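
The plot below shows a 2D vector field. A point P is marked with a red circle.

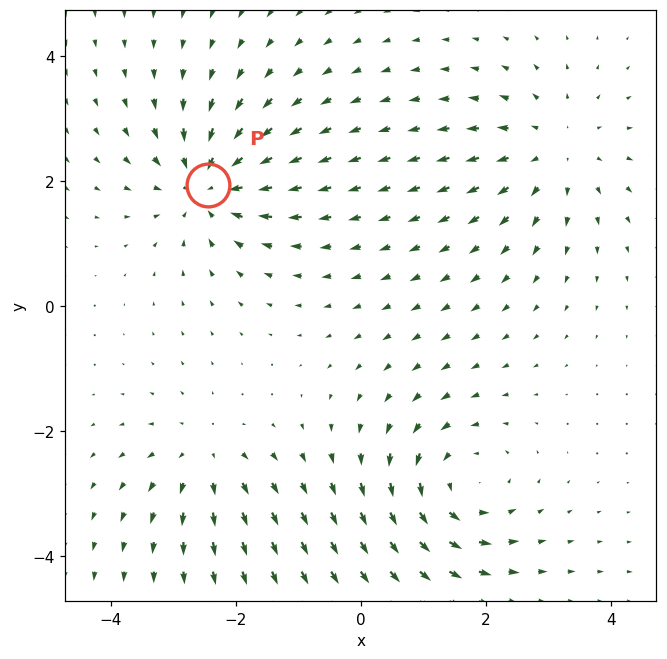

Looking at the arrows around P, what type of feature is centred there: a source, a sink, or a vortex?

At P (-2.5, 1.9) the arrows converge inward. Divergence about -6, curl ≈0 — negative divergence with near-zero curl is a sink.

sink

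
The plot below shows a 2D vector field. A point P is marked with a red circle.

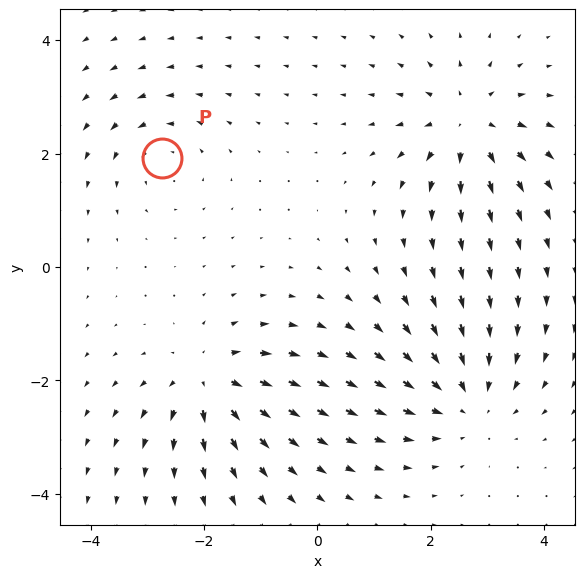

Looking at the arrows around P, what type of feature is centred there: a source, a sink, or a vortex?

vortex

At P (-2.7, 1.9) the arrows circulate counterclockwise. Divergence ≈0, curl about +3 — near-zero divergence with nonzero curl is a vortex.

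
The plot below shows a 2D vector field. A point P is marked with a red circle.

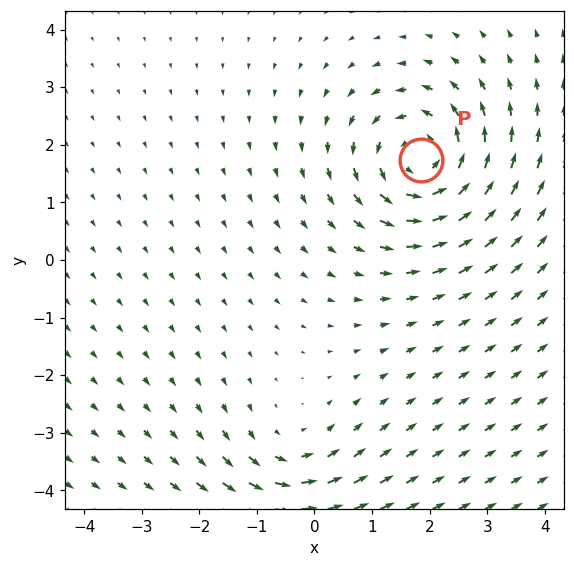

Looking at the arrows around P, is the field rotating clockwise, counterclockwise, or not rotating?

counterclockwise

Near P at (1.8, 1.7) the arrows circulate counterclockwise. The curl (z-component) there is about +5; positive curl means counterclockwise rotation.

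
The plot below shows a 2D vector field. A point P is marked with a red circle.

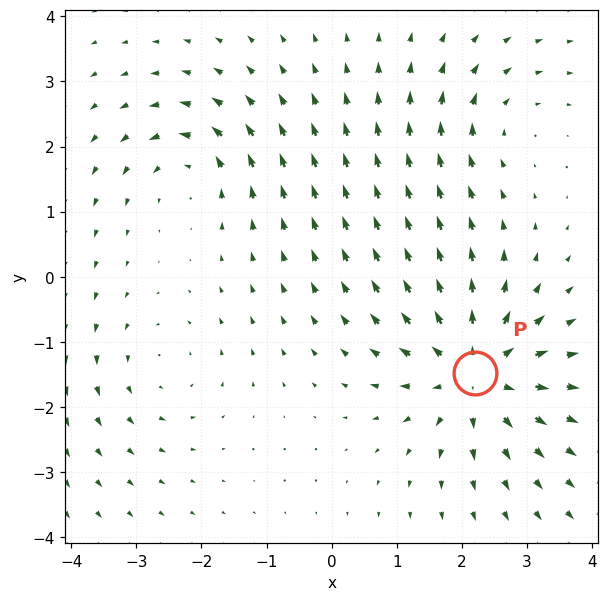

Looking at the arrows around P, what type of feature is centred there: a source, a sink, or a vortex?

source

At P (2.2, -1.5) the arrows spread outward. Divergence about +5, curl ≈0 — positive divergence with near-zero curl is a source.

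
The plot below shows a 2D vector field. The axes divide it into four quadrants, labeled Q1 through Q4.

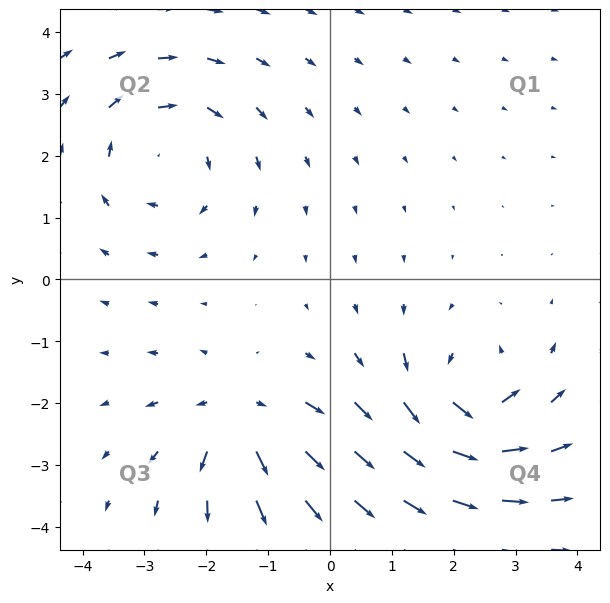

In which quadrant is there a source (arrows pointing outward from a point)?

Q3

The source sits at approximately (-1.5, -2.3), which lies in quadrant Q3. The divergence there is about +5, positive as expected for a source.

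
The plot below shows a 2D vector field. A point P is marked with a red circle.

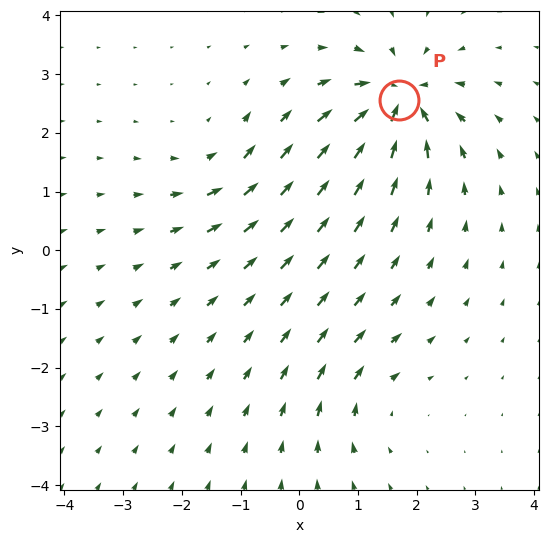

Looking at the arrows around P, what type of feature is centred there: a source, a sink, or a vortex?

At P (1.7, 2.6) the arrows converge inward. Divergence about -7, curl ≈0 — negative divergence with near-zero curl is a sink.

sink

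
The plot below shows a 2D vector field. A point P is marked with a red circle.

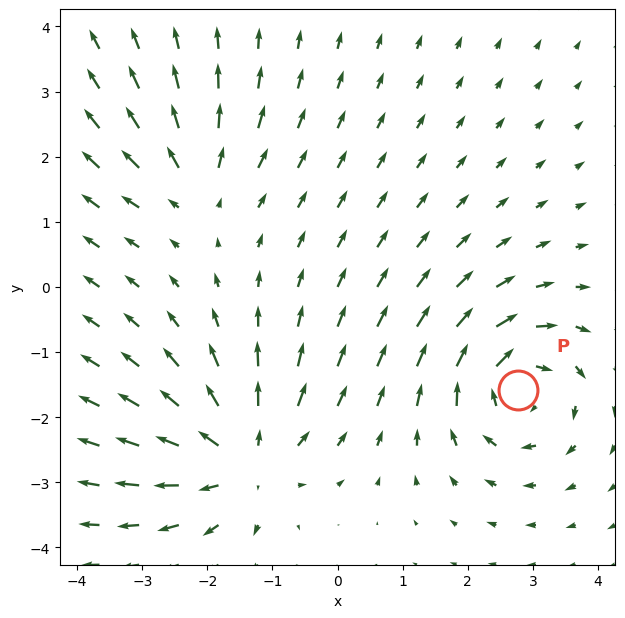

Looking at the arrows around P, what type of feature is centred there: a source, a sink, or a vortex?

At P (2.8, -1.6) the arrows circulate clockwise. Divergence ≈0, curl about -6 — near-zero divergence with nonzero curl is a vortex.

vortex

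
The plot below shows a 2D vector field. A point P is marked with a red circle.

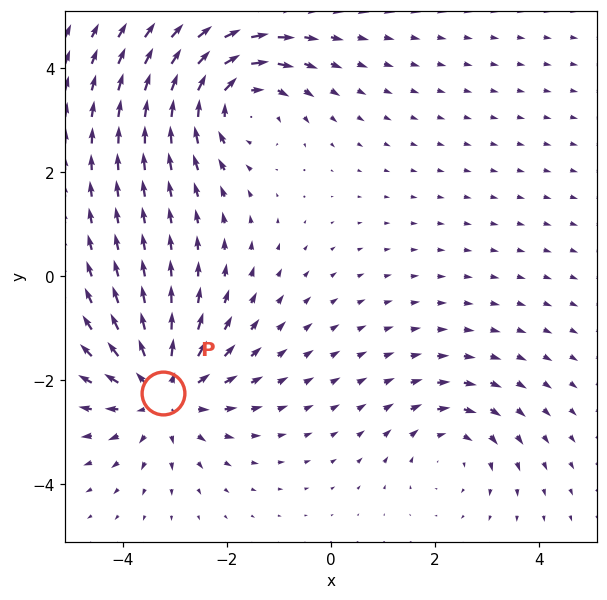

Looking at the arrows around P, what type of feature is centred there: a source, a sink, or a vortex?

At P (-3.2, -2.2) the arrows spread outward. Divergence about +4, curl ≈0 — positive divergence with near-zero curl is a source.

source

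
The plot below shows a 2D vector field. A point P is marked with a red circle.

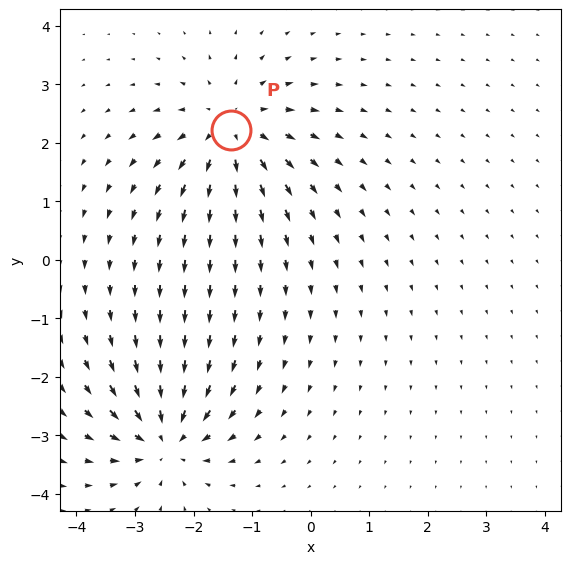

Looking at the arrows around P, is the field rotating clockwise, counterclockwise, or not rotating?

not rotating

Near P at (-1.4, 2.2) the arrows show no circulation. The curl there is ≈0.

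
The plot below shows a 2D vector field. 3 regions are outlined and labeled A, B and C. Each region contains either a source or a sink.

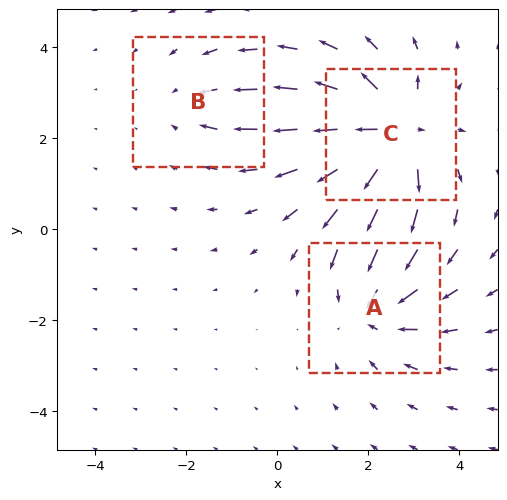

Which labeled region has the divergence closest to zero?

Divergence at each region's feature centre — A: about -3, B: about -2, C: about +5. Region B is closest to zero.

B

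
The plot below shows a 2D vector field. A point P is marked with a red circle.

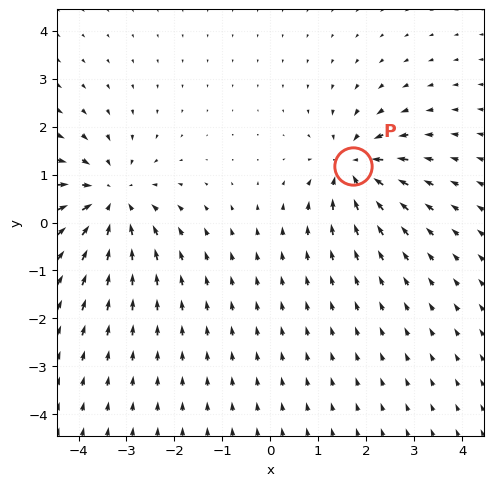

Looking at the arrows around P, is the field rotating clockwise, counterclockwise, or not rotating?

not rotating

Near P at (1.7, 1.2) the arrows show no circulation. The curl there is ≈0.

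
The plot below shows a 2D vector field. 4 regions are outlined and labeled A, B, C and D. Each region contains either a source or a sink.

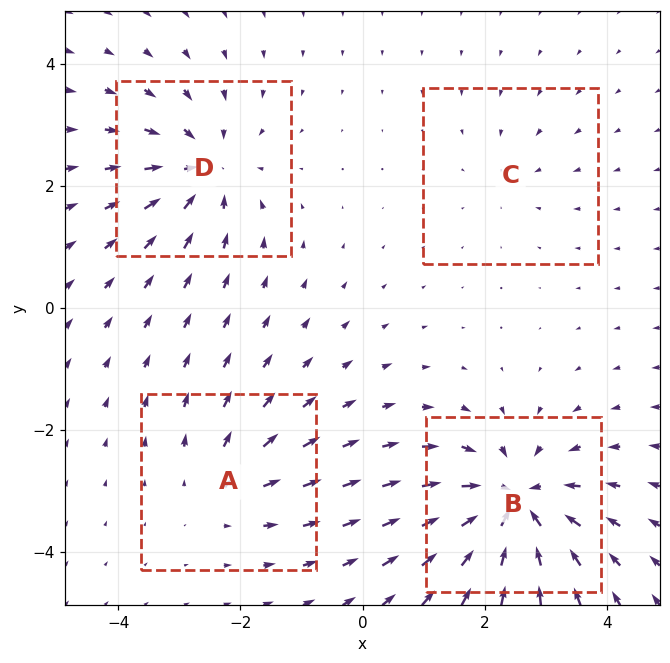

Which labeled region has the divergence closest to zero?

C

Divergence at each region's feature centre — A: about +4, B: about -8, C: about -2, D: about -5. Region C is closest to zero.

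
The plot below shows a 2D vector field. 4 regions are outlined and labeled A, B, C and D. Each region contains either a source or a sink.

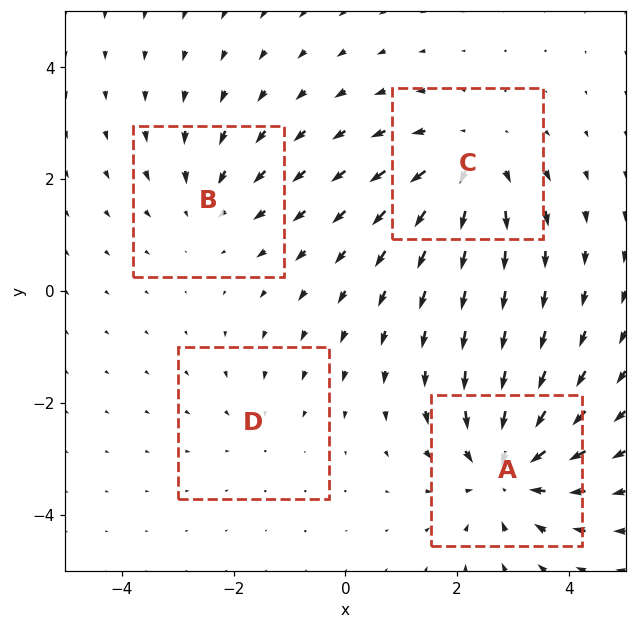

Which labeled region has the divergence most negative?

Divergence at each region's feature centre — A: about -6, B: about -3, C: about +5, D: about -2. Region A is most negative.

A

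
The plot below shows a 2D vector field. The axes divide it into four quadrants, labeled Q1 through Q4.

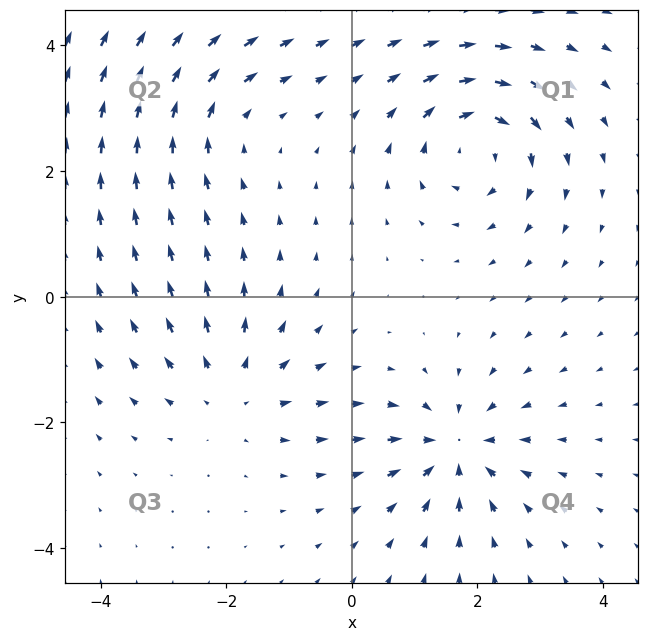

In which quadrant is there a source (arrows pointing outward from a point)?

The source sits at approximately (-1.9, -1.5), which lies in quadrant Q3. The divergence there is about +4, positive as expected for a source.

Q3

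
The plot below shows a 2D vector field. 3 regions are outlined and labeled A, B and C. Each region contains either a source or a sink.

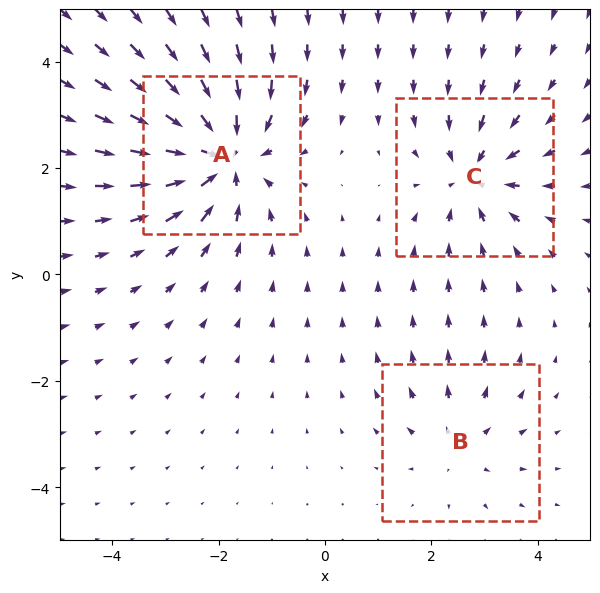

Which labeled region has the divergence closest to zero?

B

Divergence at each region's feature centre — A: about -5, B: about +2, C: about -3. Region B is closest to zero.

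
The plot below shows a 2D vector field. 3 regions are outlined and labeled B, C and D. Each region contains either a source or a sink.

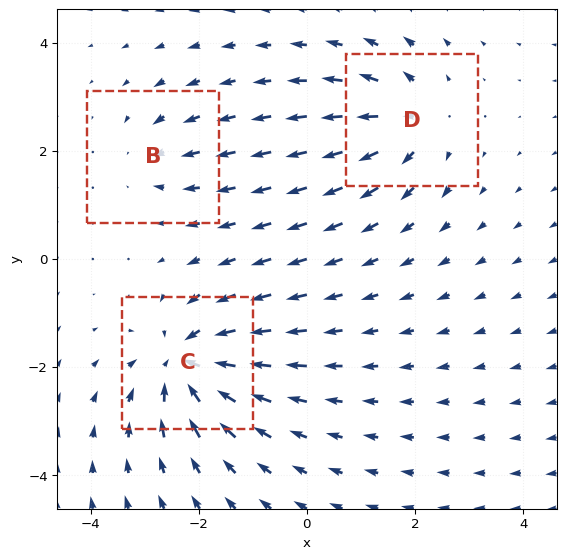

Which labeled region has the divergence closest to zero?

Divergence at each region's feature centre — B: about -2, C: about -5, D: about +4. Region B is closest to zero.

B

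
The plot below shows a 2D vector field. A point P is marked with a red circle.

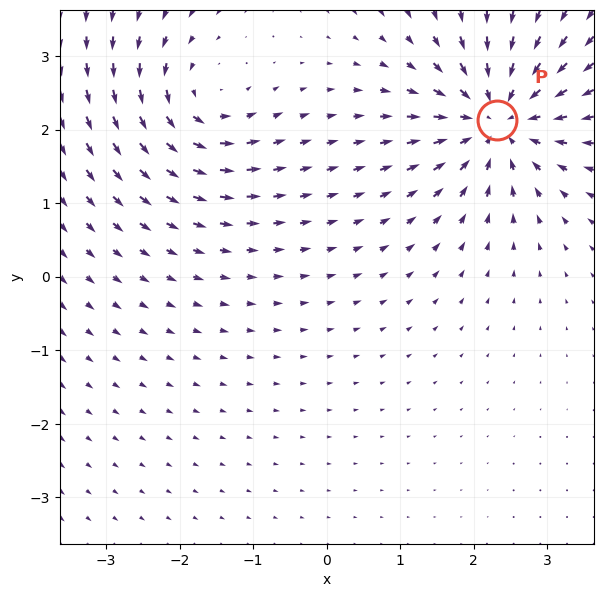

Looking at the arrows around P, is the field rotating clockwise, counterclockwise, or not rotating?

Near P at (2.3, 2.1) the arrows show no circulation. The curl there is ≈0.

not rotating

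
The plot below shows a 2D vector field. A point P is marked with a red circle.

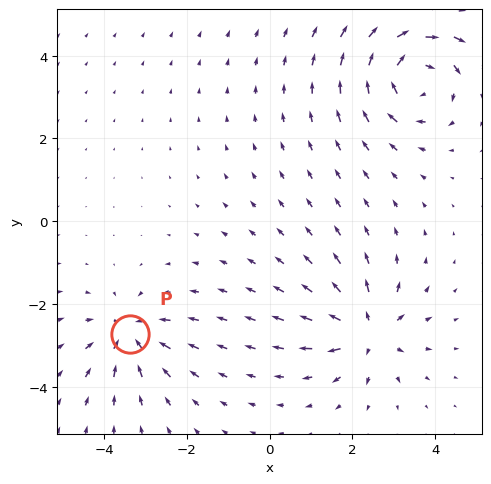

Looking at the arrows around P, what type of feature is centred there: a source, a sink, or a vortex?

sink

At P (-3.4, -2.7) the arrows converge inward. Divergence about -4, curl ≈0 — negative divergence with near-zero curl is a sink.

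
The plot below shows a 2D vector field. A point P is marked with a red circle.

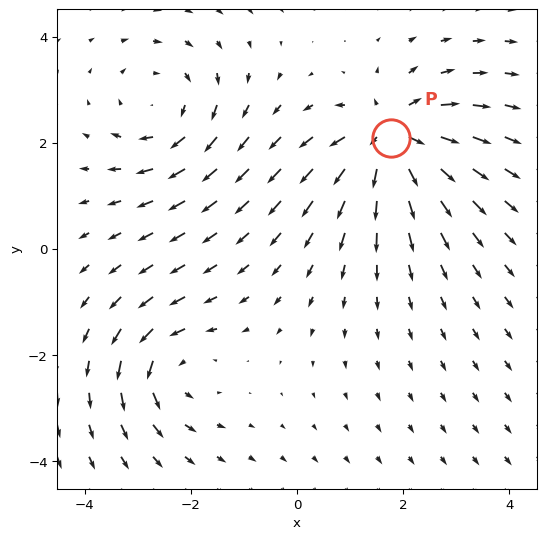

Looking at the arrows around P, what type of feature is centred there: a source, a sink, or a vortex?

source

At P (1.8, 2.1) the arrows spread outward. Divergence about +7, curl ≈0 — positive divergence with near-zero curl is a source.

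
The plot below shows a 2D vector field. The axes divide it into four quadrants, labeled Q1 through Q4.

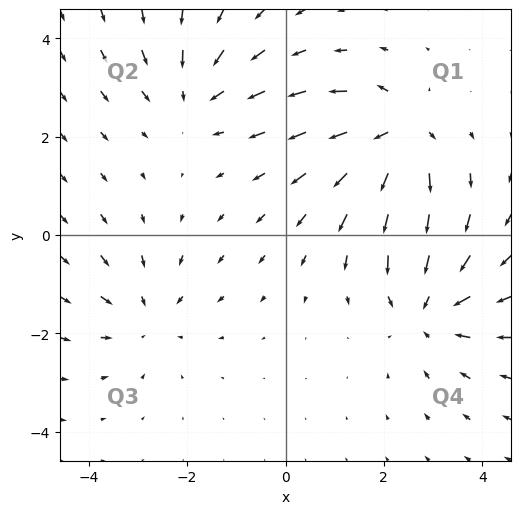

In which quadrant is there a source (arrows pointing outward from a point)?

Q1

The source sits at approximately (2.3, 2.0), which lies in quadrant Q1. The divergence there is about +6, positive as expected for a source.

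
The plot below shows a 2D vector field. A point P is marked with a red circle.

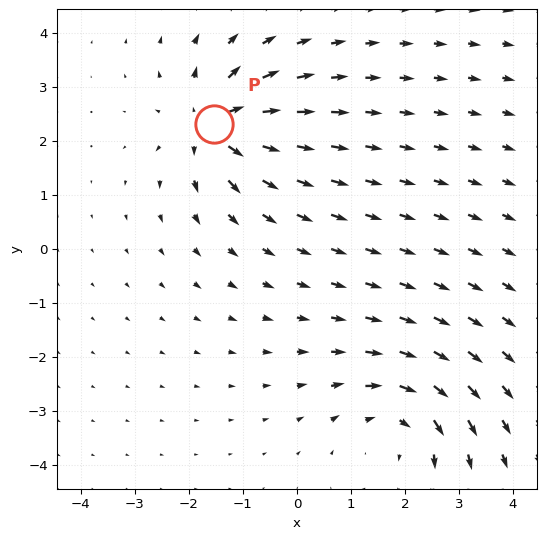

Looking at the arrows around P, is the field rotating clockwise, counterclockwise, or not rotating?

Near P at (-1.5, 2.3) the arrows show no circulation. The curl there is ≈0.

not rotating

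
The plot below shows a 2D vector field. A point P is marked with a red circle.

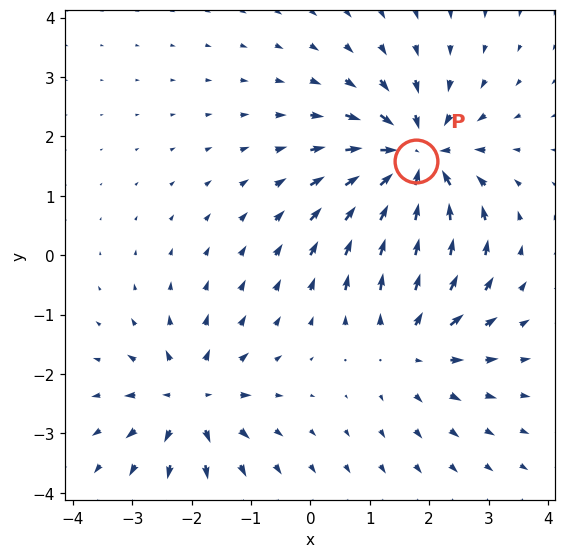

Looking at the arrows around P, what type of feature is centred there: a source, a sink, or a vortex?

sink

At P (1.8, 1.6) the arrows converge inward. Divergence about -5, curl ≈0 — negative divergence with near-zero curl is a sink.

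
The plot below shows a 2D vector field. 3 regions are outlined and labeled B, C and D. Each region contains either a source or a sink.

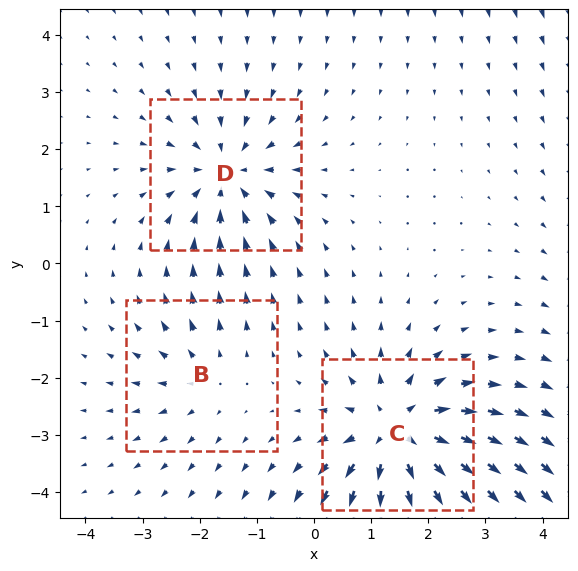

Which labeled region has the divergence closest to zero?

B

Divergence at each region's feature centre — B: about +2, C: about +5, D: about -4. Region B is closest to zero.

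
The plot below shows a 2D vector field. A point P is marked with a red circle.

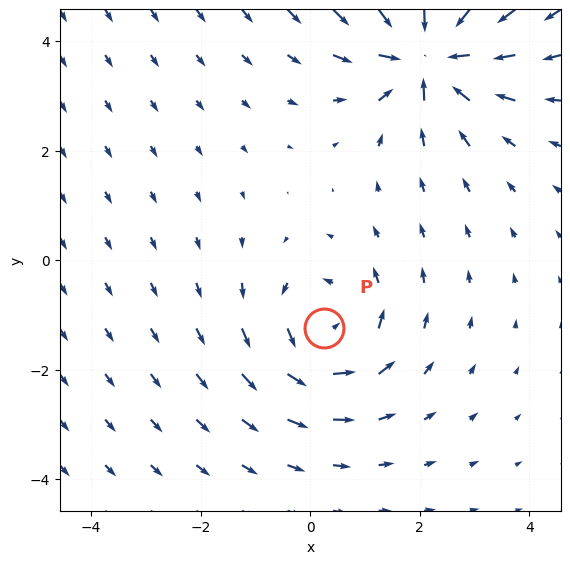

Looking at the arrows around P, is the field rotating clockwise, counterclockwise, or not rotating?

counterclockwise

Near P at (0.3, -1.2) the arrows circulate counterclockwise. The curl (z-component) there is about +3; positive curl means counterclockwise rotation.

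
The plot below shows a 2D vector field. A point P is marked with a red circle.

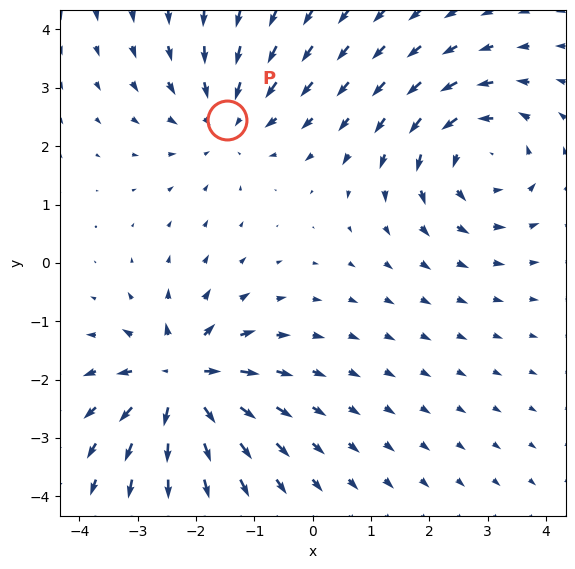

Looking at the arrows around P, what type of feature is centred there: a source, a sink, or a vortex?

At P (-1.5, 2.5) the arrows converge inward. Divergence about -3, curl ≈0 — negative divergence with near-zero curl is a sink.

sink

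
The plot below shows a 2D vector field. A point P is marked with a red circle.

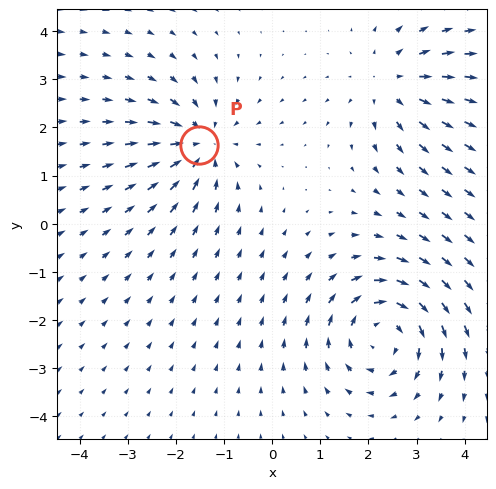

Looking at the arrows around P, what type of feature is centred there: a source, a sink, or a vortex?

sink

At P (-1.5, 1.6) the arrows converge inward. Divergence about -4, curl ≈0 — negative divergence with near-zero curl is a sink.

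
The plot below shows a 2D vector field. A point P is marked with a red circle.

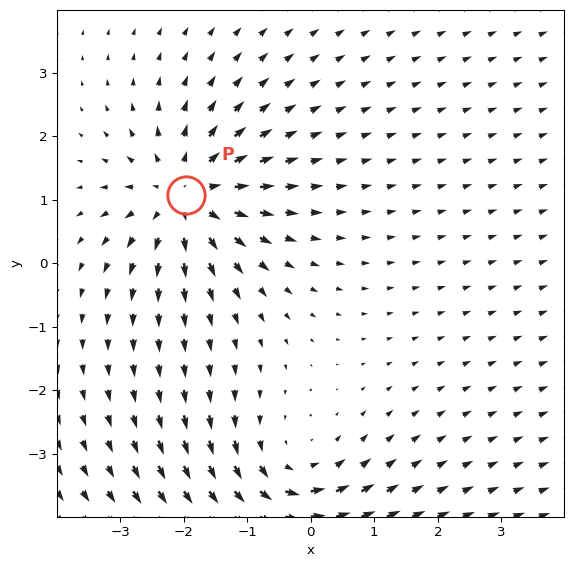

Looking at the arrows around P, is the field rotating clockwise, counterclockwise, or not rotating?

not rotating

Near P at (-2.0, 1.1) the arrows show no circulation. The curl there is ≈0.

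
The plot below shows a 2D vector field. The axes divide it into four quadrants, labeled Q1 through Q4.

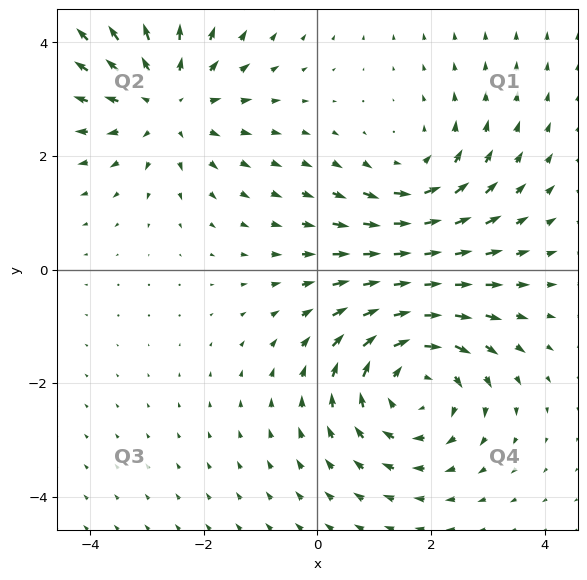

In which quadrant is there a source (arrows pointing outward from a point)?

Q2

The source sits at approximately (-2.7, 3.0), which lies in quadrant Q2. The divergence there is about +3, positive as expected for a source.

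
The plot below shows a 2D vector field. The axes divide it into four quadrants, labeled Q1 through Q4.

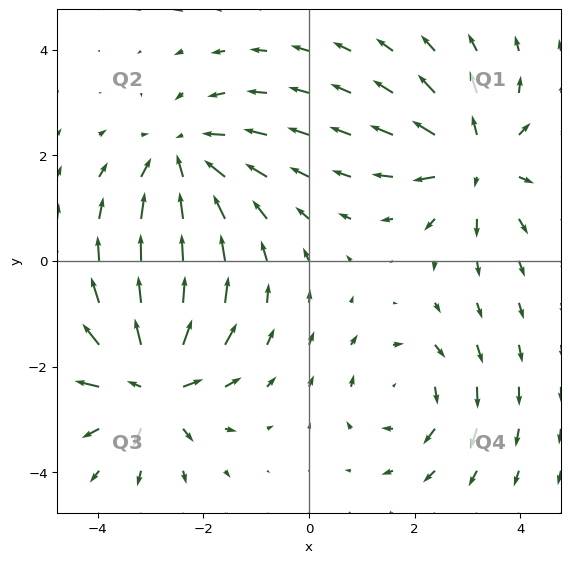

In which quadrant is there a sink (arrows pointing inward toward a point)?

The sink sits at approximately (-2.4, 1.9), which lies in quadrant Q2. The divergence there is about -4, negative as expected for a sink.

Q2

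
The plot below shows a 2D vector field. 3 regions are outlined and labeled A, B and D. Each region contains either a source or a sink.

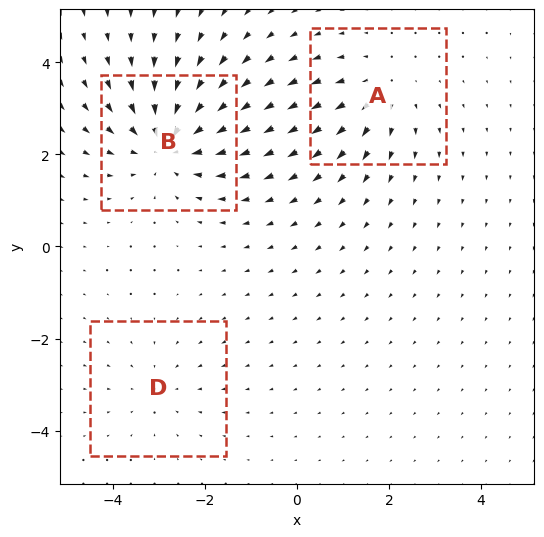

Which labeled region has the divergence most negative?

B

Divergence at each region's feature centre — A: about +3, B: about -4, D: about -2. Region B is most negative.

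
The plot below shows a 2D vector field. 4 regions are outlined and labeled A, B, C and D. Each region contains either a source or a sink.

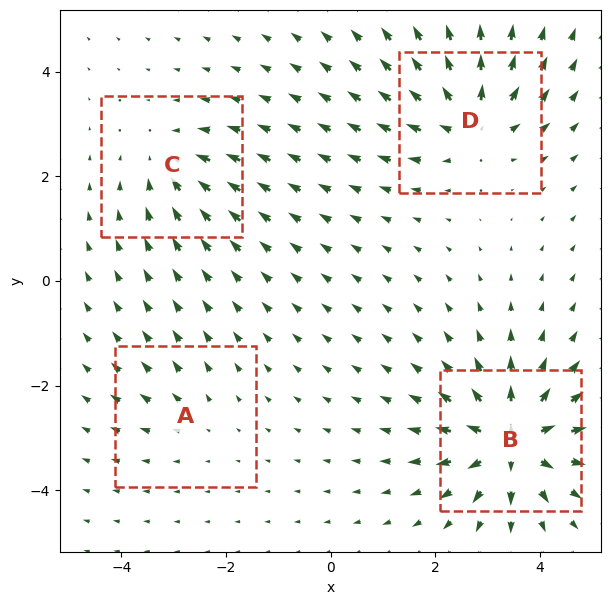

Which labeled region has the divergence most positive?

B

Divergence at each region's feature centre — A: about +2, B: about +8, C: about -4, D: about +6. Region B is most positive.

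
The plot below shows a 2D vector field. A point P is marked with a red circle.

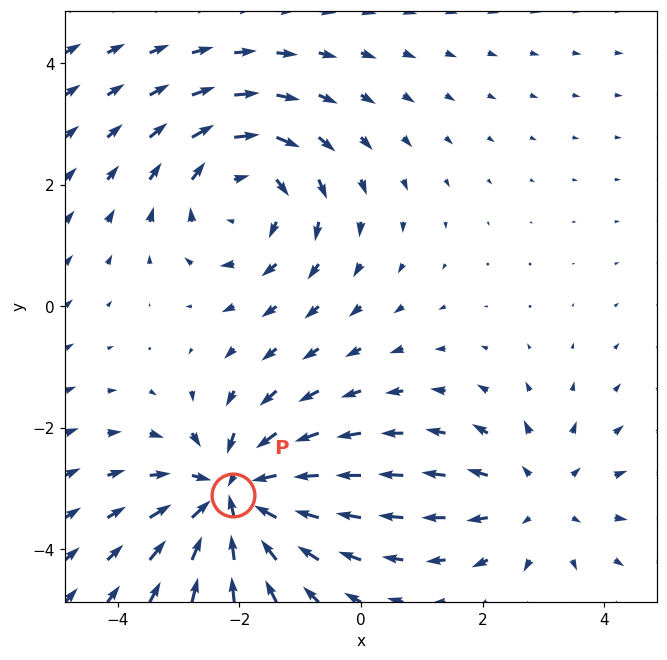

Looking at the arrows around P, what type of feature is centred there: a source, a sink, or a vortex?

At P (-2.1, -3.1) the arrows converge inward. Divergence about -5, curl ≈0 — negative divergence with near-zero curl is a sink.

sink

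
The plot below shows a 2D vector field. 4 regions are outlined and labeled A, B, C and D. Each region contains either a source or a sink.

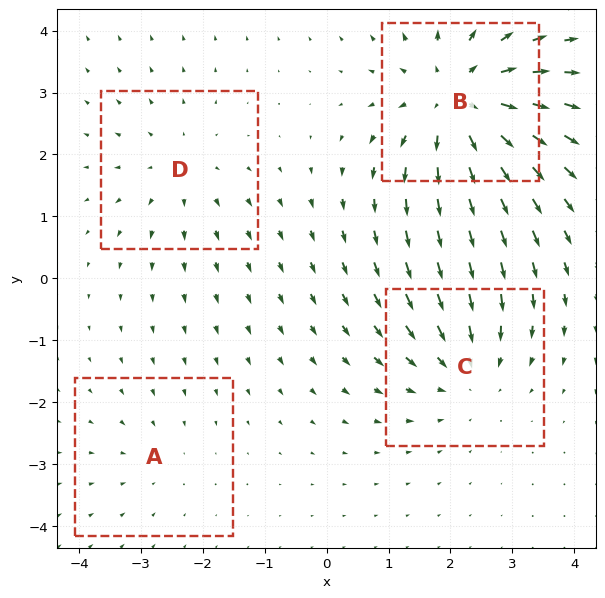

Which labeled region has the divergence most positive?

Divergence at each region's feature centre — A: about -2, B: about +6, C: about -4, D: about +3. Region B is most positive.

B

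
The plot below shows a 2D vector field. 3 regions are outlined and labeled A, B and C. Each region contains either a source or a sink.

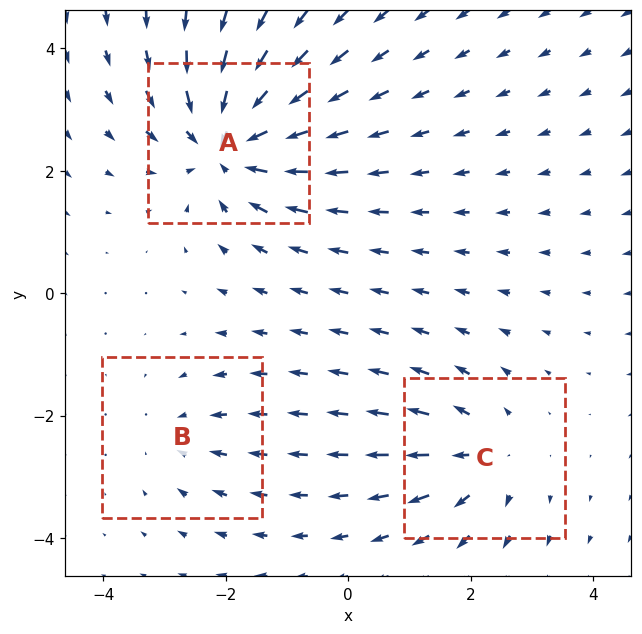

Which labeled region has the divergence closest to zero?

Divergence at each region's feature centre — A: about -5, B: about -2, C: about +3. Region B is closest to zero.

B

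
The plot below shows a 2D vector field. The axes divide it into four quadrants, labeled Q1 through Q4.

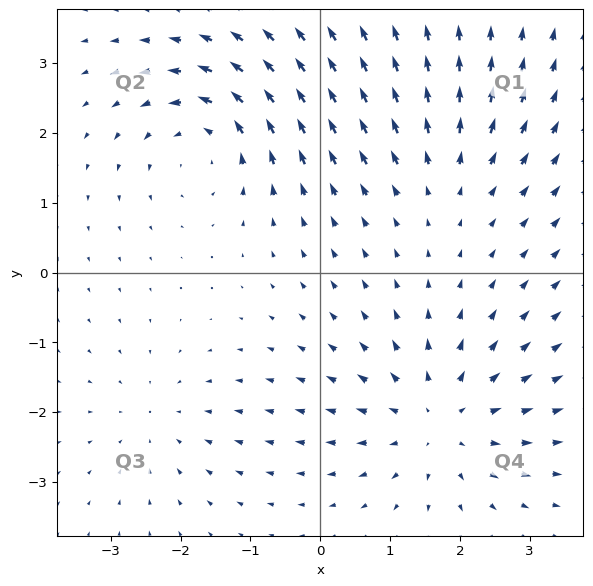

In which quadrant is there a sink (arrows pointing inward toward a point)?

The sink sits at approximately (-2.3, -2.1), which lies in quadrant Q3. The divergence there is about -2, negative as expected for a sink.

Q3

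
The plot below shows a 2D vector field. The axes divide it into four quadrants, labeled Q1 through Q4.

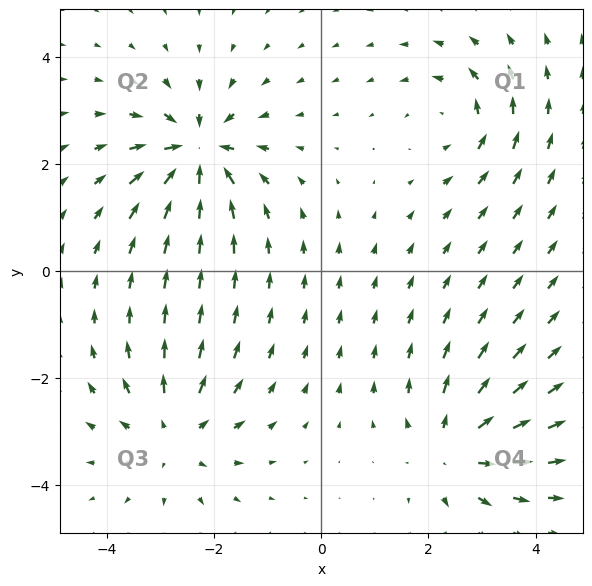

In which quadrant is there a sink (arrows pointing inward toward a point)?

Q2

The sink sits at approximately (-2.3, 2.2), which lies in quadrant Q2. The divergence there is about -7, negative as expected for a sink.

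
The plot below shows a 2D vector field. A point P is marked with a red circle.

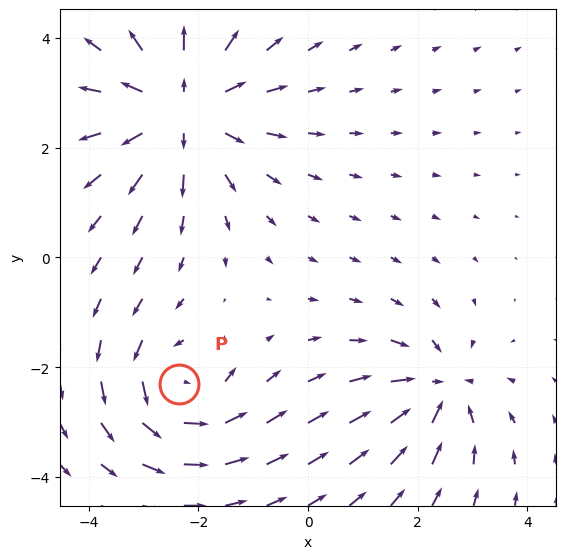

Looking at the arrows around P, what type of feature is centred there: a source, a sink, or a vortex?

vortex

At P (-2.3, -2.3) the arrows circulate counterclockwise. Divergence ≈0, curl about +4 — near-zero divergence with nonzero curl is a vortex.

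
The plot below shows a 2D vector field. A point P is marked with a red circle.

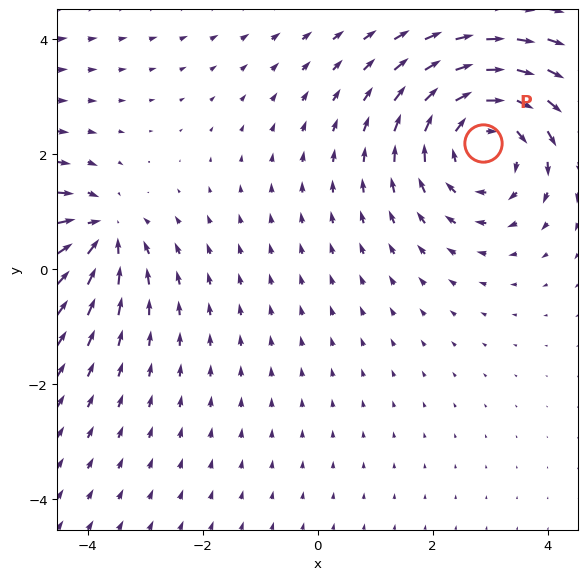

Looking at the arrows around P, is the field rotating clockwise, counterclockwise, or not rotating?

Near P at (2.9, 2.2) the arrows circulate clockwise. The curl (z-component) there is about -4; negative curl means clockwise rotation.

clockwise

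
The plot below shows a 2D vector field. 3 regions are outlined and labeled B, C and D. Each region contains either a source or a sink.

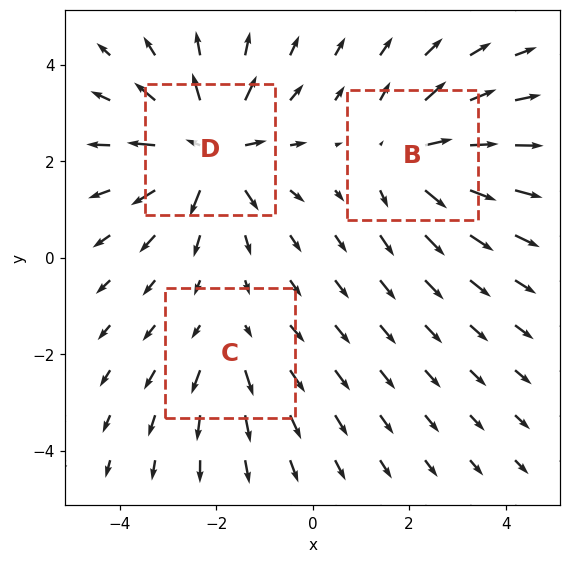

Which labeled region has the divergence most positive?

Divergence at each region's feature centre — B: about +3, C: about +2, D: about +5. Region D is most positive.

D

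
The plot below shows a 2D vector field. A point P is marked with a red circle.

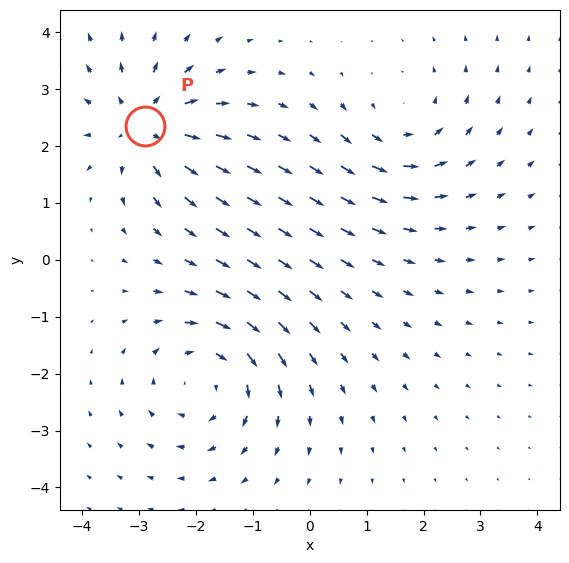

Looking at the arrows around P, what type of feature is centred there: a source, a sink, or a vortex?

source

At P (-2.9, 2.4) the arrows spread outward. Divergence about +5, curl ≈0 — positive divergence with near-zero curl is a source.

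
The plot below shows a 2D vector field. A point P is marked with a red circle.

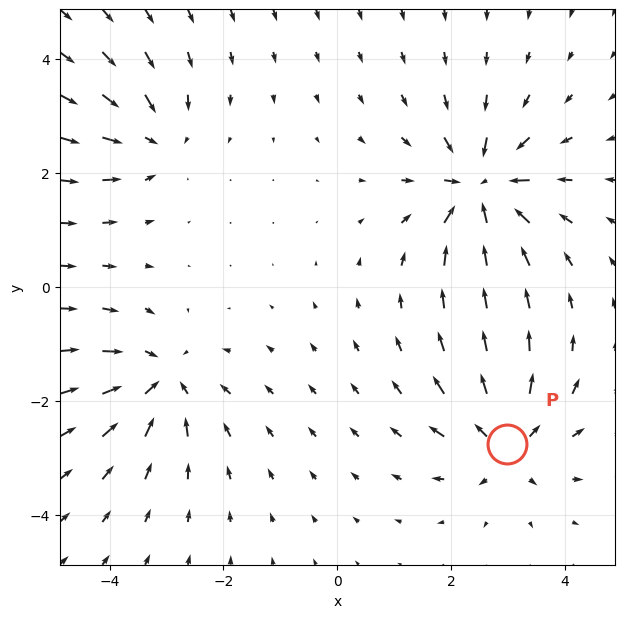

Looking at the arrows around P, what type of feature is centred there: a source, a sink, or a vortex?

source

At P (3.0, -2.8) the arrows spread outward. Divergence about +5, curl ≈0 — positive divergence with near-zero curl is a source.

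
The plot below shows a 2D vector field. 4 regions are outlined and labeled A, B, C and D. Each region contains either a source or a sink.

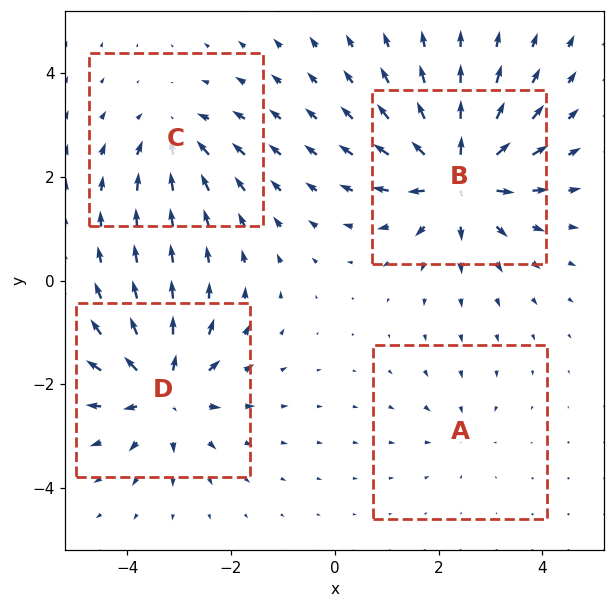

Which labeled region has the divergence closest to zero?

A

Divergence at each region's feature centre — A: about -2, B: about +8, C: about -4, D: about +6. Region A is closest to zero.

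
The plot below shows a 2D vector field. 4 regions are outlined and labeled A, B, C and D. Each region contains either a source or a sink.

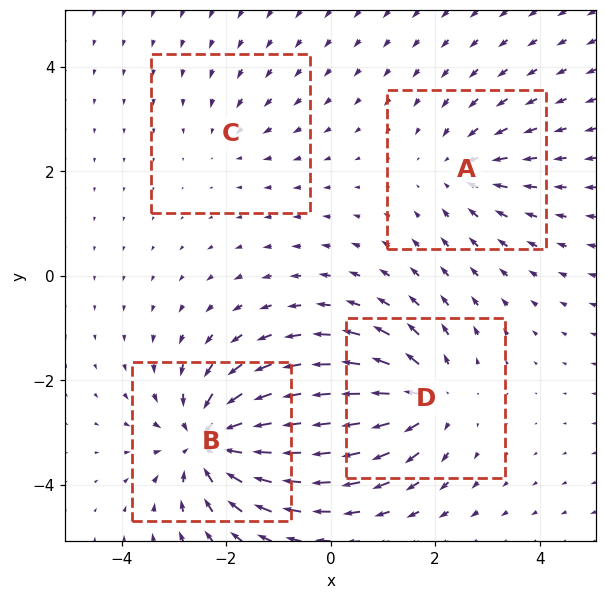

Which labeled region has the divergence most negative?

Divergence at each region's feature centre — A: about -4, B: about -7, C: about -2, D: about +5. Region B is most negative.

B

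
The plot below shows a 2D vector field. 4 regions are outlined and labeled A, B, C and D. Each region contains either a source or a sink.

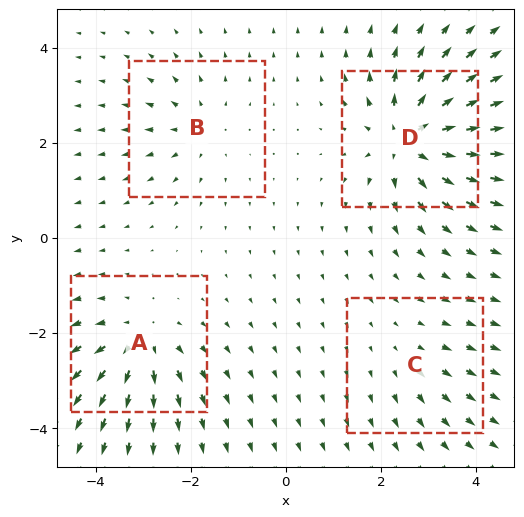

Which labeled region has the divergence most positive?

Divergence at each region's feature centre — A: about +6, B: about +4, C: about +2, D: about +8. Region D is most positive.

D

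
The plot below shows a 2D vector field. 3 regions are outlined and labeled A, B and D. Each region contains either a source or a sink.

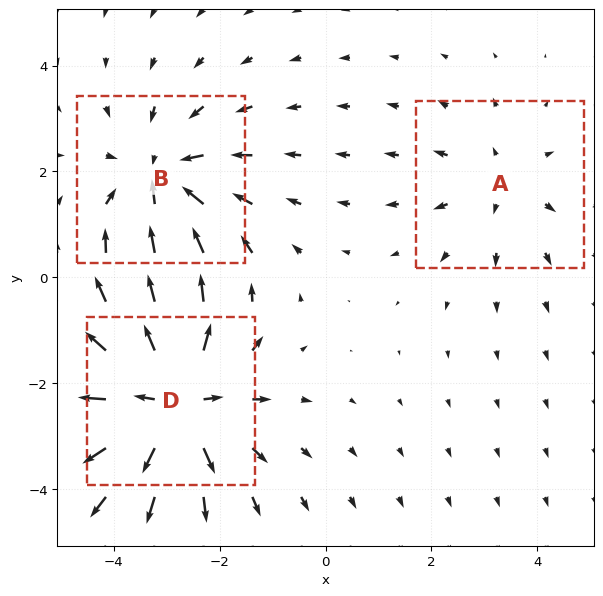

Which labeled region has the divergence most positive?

D

Divergence at each region's feature centre — A: about +2, B: about -3, D: about +4. Region D is most positive.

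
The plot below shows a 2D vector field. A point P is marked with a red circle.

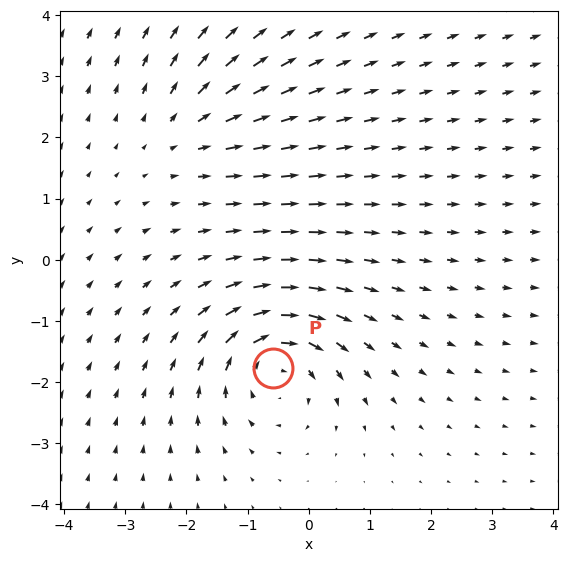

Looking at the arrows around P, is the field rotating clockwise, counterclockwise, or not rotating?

clockwise

Near P at (-0.6, -1.8) the arrows circulate clockwise. The curl (z-component) there is about -5; negative curl means clockwise rotation.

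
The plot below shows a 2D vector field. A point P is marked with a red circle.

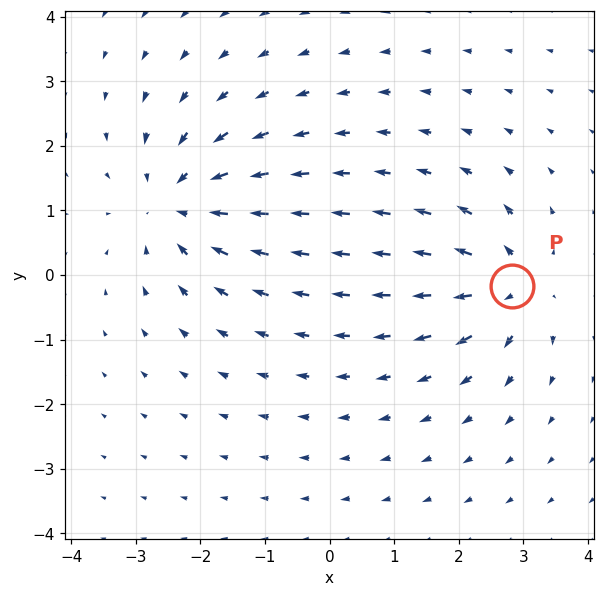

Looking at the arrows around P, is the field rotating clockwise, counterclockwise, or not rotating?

not rotating

Near P at (2.8, -0.2) the arrows show no circulation. The curl there is ≈0.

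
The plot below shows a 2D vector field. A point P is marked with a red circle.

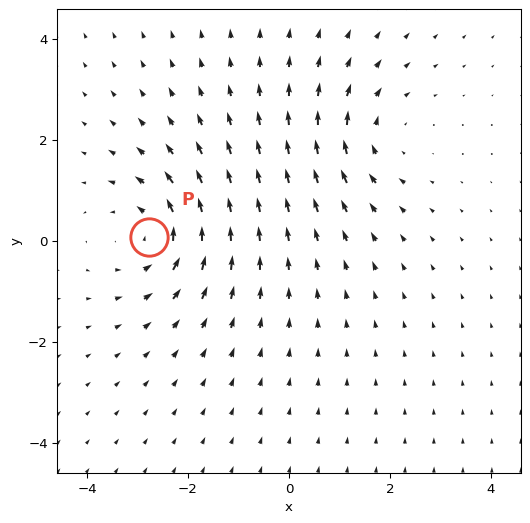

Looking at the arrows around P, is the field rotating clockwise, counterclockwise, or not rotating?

Near P at (-2.8, 0.1) the arrows circulate counterclockwise. The curl (z-component) there is about +4; positive curl means counterclockwise rotation.

counterclockwise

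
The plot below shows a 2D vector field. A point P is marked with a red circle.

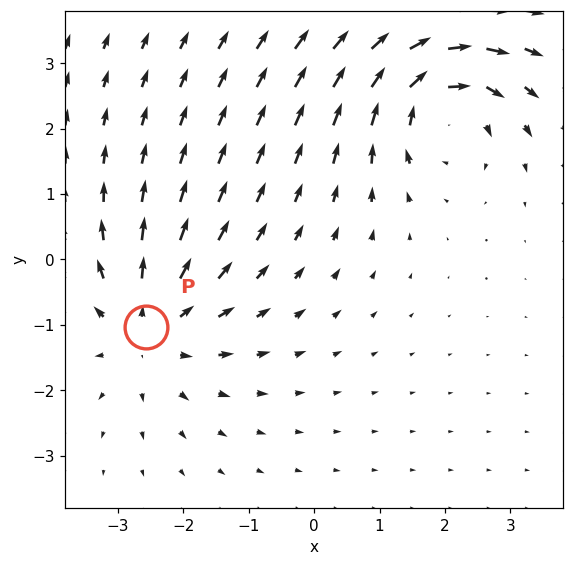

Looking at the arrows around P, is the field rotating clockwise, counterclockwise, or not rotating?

not rotating

Near P at (-2.6, -1.0) the arrows show no circulation. The curl there is ≈0.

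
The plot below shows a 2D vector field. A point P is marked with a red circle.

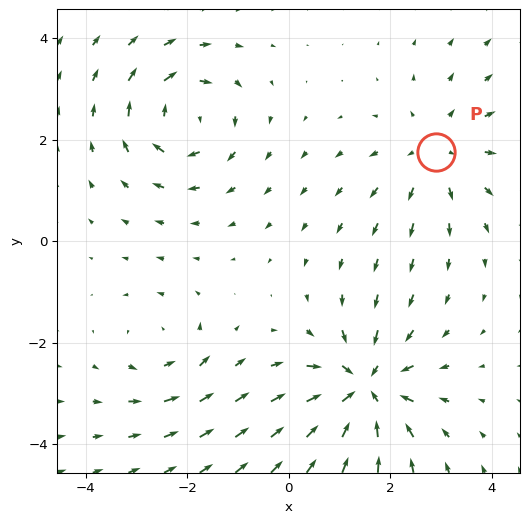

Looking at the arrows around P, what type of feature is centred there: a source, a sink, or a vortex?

source

At P (2.9, 1.8) the arrows spread outward. Divergence about +3, curl ≈0 — positive divergence with near-zero curl is a source.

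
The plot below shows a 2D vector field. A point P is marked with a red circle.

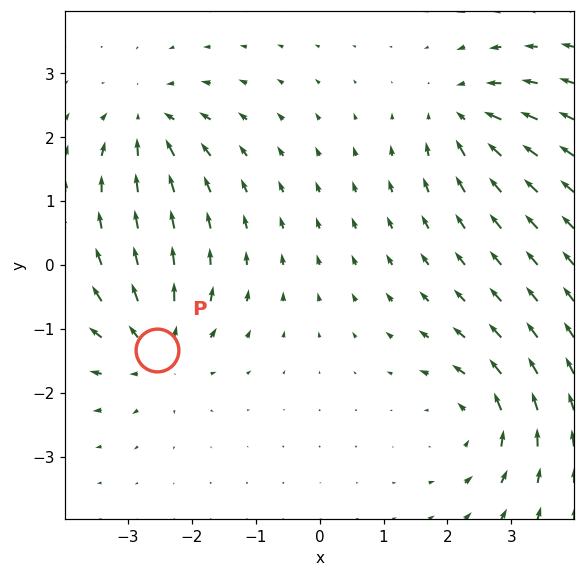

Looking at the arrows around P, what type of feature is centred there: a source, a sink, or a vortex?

At P (-2.6, -1.3) the arrows spread outward. Divergence about +4, curl ≈0 — positive divergence with near-zero curl is a source.

source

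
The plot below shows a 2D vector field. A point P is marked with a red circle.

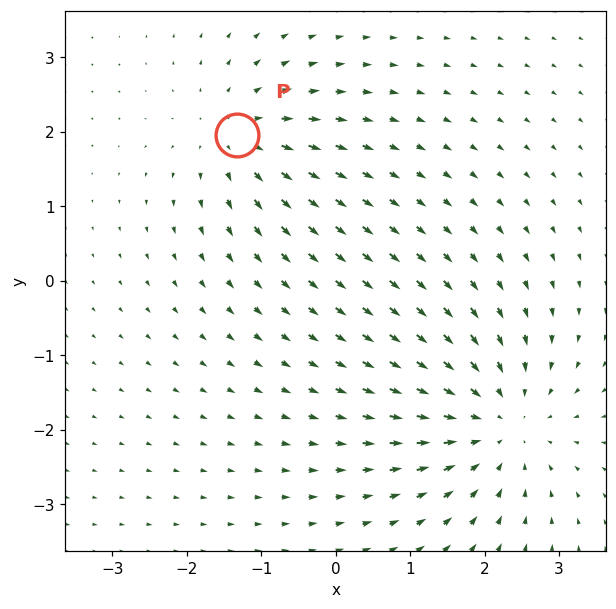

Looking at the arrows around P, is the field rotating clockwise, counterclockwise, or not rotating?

Near P at (-1.3, 2.0) the arrows show no circulation. The curl there is ≈0.

not rotating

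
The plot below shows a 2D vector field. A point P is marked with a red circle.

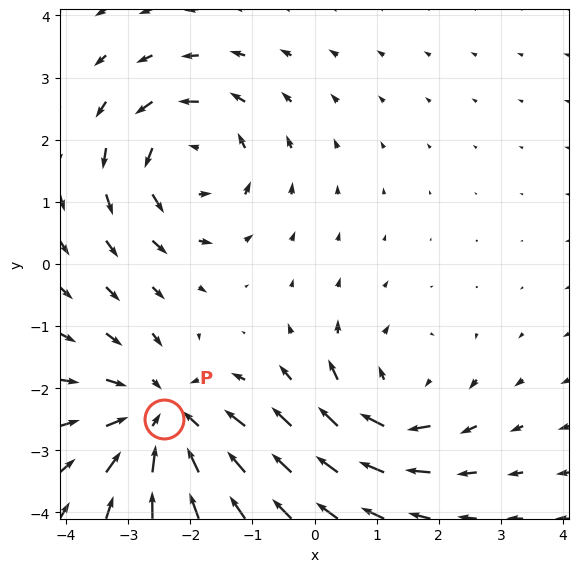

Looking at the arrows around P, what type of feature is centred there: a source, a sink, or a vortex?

At P (-2.4, -2.5) the arrows converge inward. Divergence about -3, curl ≈0 — negative divergence with near-zero curl is a sink.

sink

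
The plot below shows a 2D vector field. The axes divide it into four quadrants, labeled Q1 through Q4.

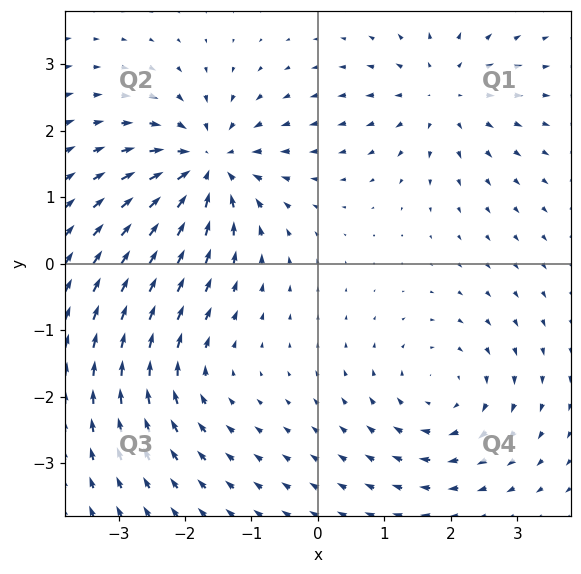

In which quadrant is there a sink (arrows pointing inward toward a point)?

The sink sits at approximately (-1.7, 1.5), which lies in quadrant Q2. The divergence there is about -6, negative as expected for a sink.

Q2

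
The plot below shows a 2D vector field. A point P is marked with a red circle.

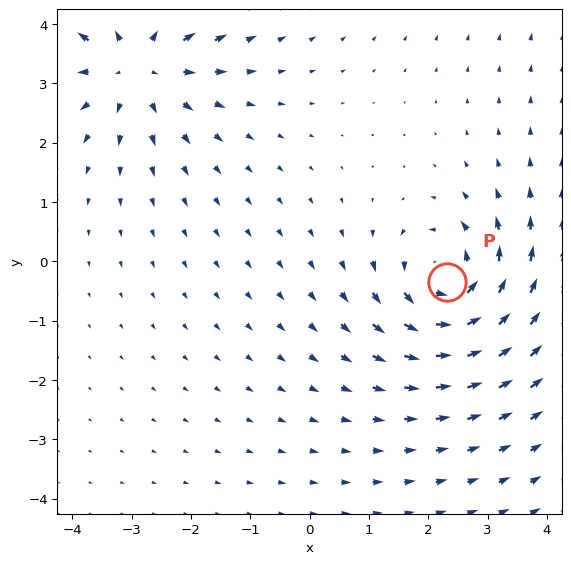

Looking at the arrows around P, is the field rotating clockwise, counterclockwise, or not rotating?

counterclockwise

Near P at (2.3, -0.3) the arrows circulate counterclockwise. The curl (z-component) there is about +5; positive curl means counterclockwise rotation.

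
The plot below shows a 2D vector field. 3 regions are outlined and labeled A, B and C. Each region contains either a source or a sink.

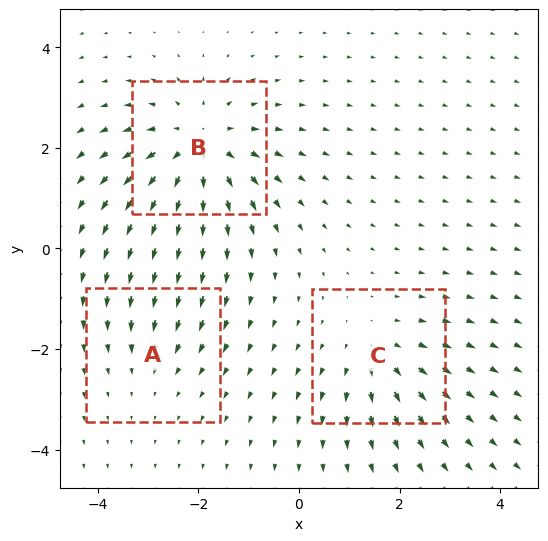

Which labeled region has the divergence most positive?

B

Divergence at each region's feature centre — A: about -2, B: about +5, C: about +3. Region B is most positive.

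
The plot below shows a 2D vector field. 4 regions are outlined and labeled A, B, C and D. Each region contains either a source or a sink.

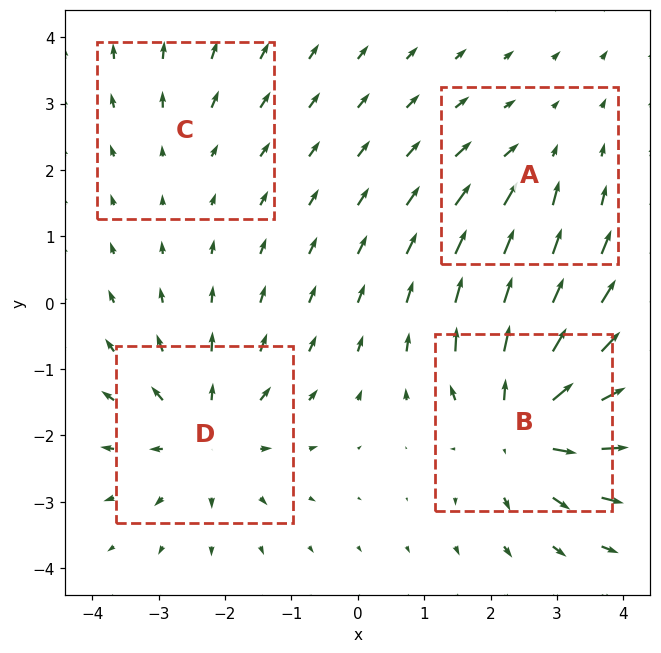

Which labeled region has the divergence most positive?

B

Divergence at each region's feature centre — A: about -3, B: about +7, C: about +2, D: about +5. Region B is most positive.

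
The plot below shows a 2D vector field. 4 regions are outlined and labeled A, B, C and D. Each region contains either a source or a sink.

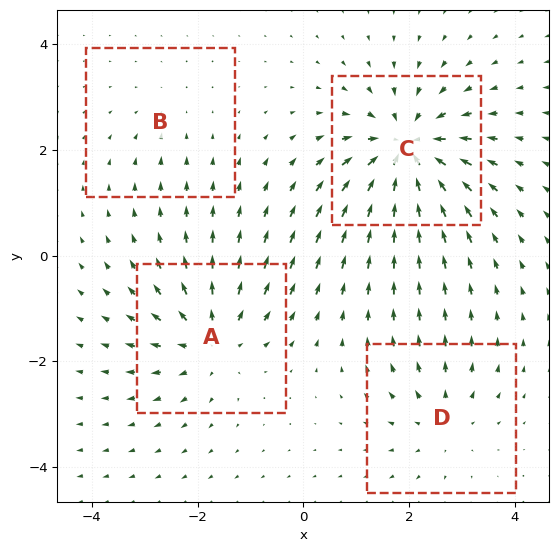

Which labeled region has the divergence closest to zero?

B

Divergence at each region's feature centre — A: about +5, B: about -2, C: about -8, D: about +4. Region B is closest to zero.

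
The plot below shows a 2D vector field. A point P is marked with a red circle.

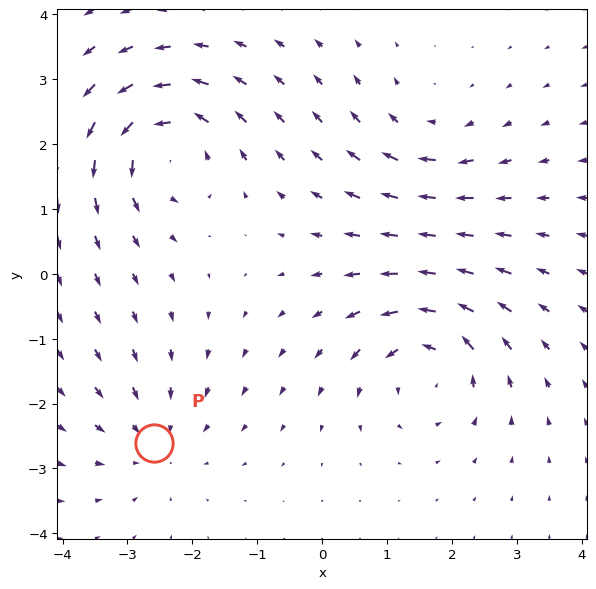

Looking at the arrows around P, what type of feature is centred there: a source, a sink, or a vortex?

sink

At P (-2.6, -2.6) the arrows converge inward. Divergence about -3, curl ≈0 — negative divergence with near-zero curl is a sink.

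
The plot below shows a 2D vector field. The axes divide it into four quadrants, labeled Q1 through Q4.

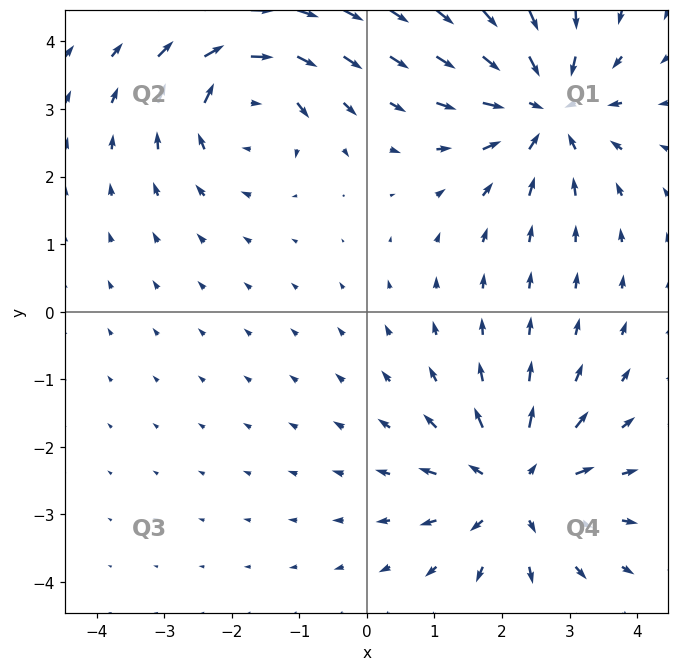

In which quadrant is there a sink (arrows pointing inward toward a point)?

The sink sits at approximately (2.7, 3.0), which lies in quadrant Q1. The divergence there is about -5, negative as expected for a sink.

Q1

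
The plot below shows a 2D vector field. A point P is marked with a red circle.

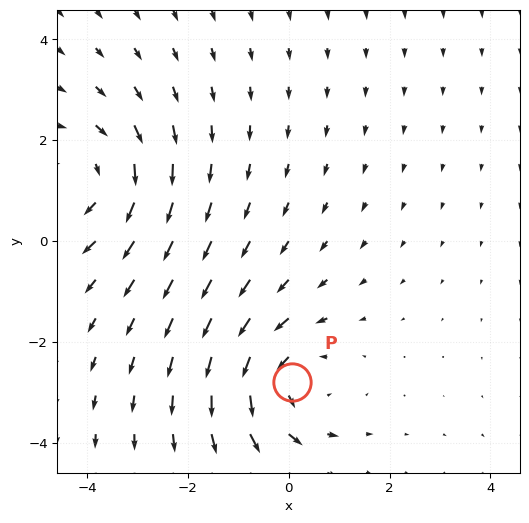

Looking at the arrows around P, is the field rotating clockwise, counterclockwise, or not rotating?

counterclockwise

Near P at (0.1, -2.8) the arrows circulate counterclockwise. The curl (z-component) there is about +4; positive curl means counterclockwise rotation.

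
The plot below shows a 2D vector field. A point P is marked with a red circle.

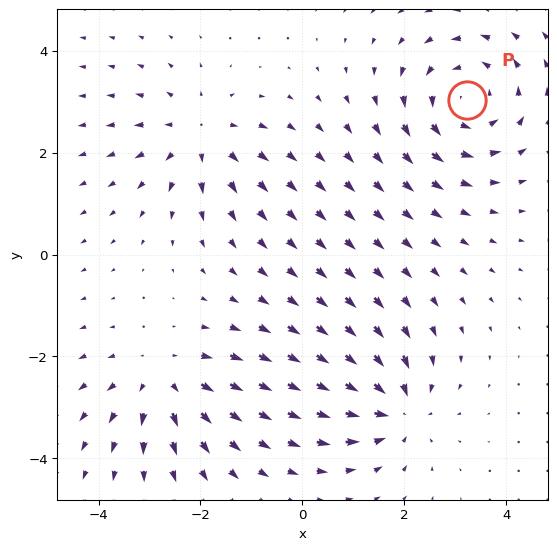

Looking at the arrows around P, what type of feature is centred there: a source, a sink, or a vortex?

At P (3.2, 3.0) the arrows circulate counterclockwise. Divergence ≈0, curl about +4 — near-zero divergence with nonzero curl is a vortex.

vortex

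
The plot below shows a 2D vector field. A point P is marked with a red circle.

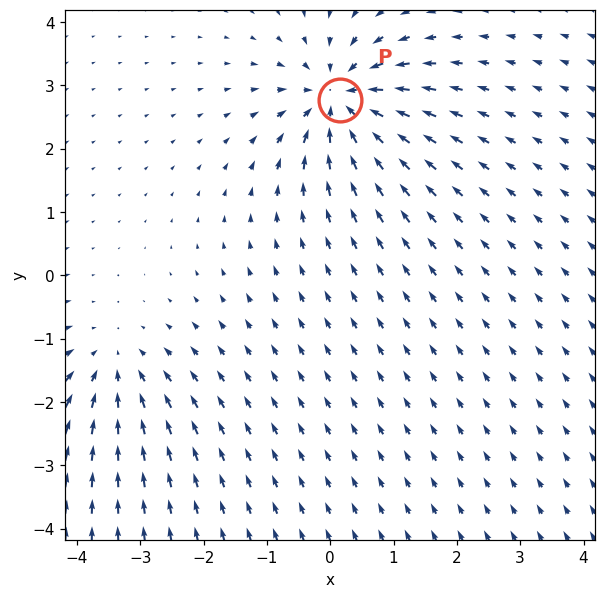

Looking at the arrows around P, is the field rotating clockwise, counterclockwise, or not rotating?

Near P at (0.2, 2.8) the arrows show no circulation. The curl there is ≈0.

not rotating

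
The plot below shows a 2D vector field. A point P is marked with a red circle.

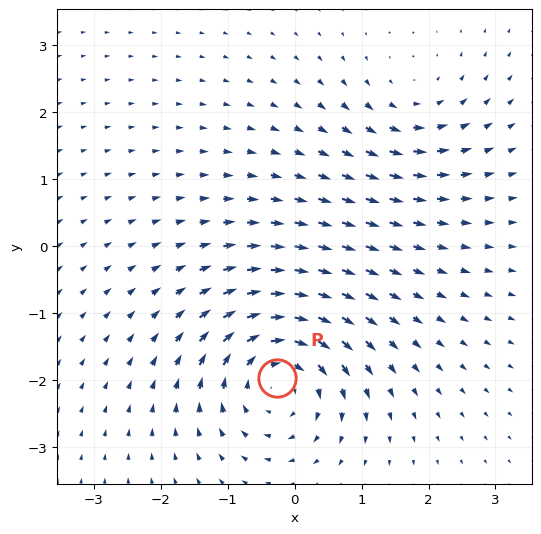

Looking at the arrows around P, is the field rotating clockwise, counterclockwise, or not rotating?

Near P at (-0.3, -2.0) the arrows circulate clockwise. The curl (z-component) there is about -5; negative curl means clockwise rotation.

clockwise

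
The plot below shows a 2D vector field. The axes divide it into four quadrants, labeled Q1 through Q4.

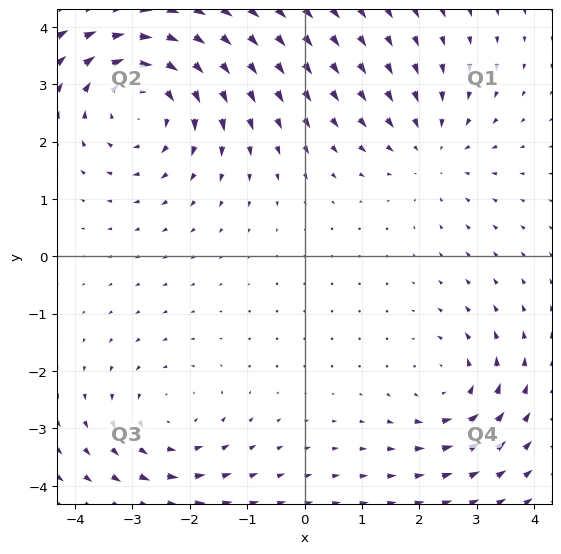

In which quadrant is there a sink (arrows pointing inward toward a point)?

The sink sits at approximately (2.2, 1.9), which lies in quadrant Q1. The divergence there is about -2, negative as expected for a sink.

Q1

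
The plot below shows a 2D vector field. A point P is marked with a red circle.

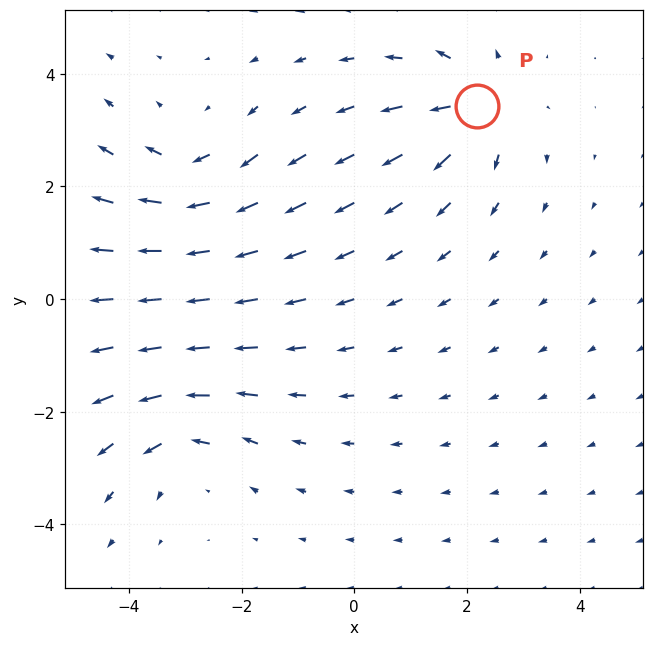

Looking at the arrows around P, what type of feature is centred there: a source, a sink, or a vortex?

source

At P (2.2, 3.4) the arrows spread outward. Divergence about +4, curl ≈0 — positive divergence with near-zero curl is a source.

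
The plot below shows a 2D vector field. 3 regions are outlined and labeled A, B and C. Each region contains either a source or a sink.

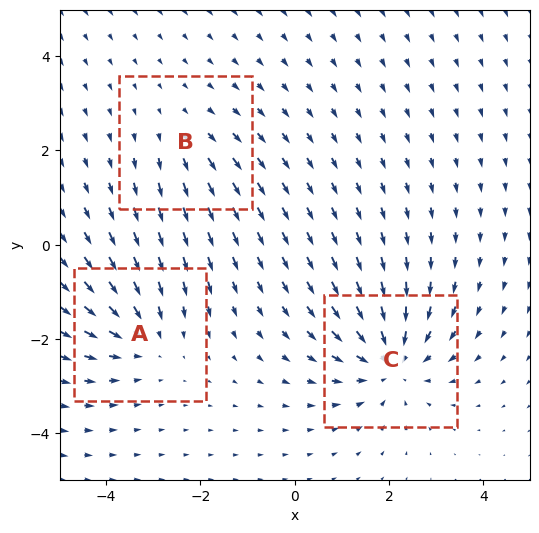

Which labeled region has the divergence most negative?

C

Divergence at each region's feature centre — A: about -3, B: about +2, C: about -5. Region C is most negative.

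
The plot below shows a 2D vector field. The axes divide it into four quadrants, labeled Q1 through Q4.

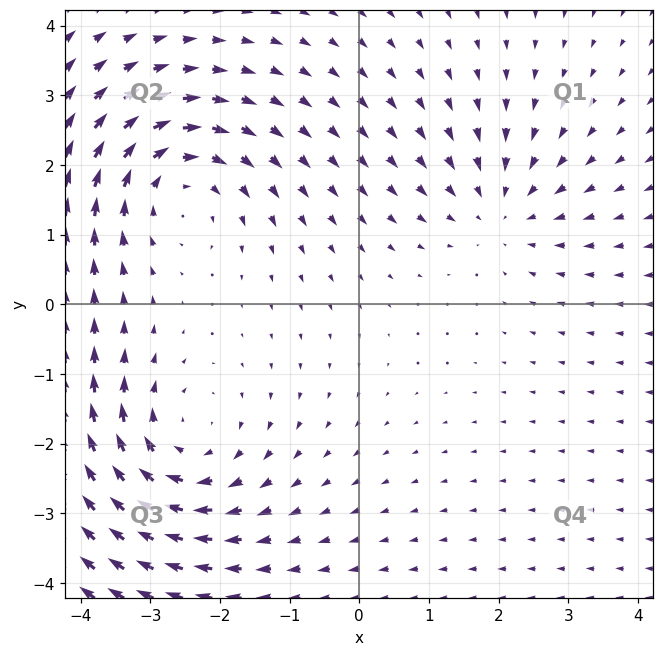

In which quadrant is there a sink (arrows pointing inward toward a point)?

Q1

The sink sits at approximately (2.0, 1.4), which lies in quadrant Q1. The divergence there is about -3, negative as expected for a sink.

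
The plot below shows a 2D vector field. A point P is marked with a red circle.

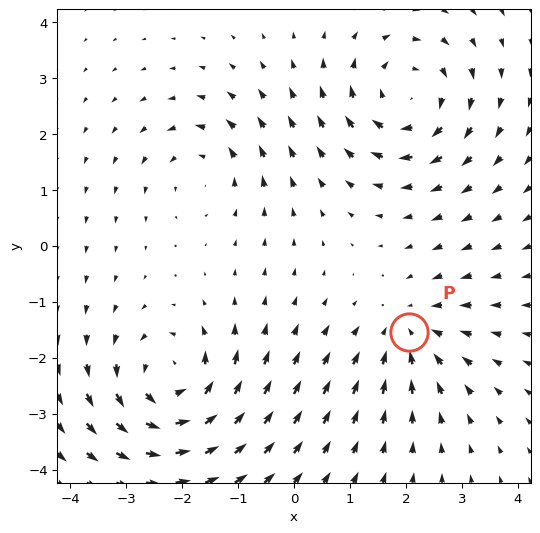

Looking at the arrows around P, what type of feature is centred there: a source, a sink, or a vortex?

At P (2.1, -1.5) the arrows converge inward. Divergence about -3, curl ≈0 — negative divergence with near-zero curl is a sink.

sink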